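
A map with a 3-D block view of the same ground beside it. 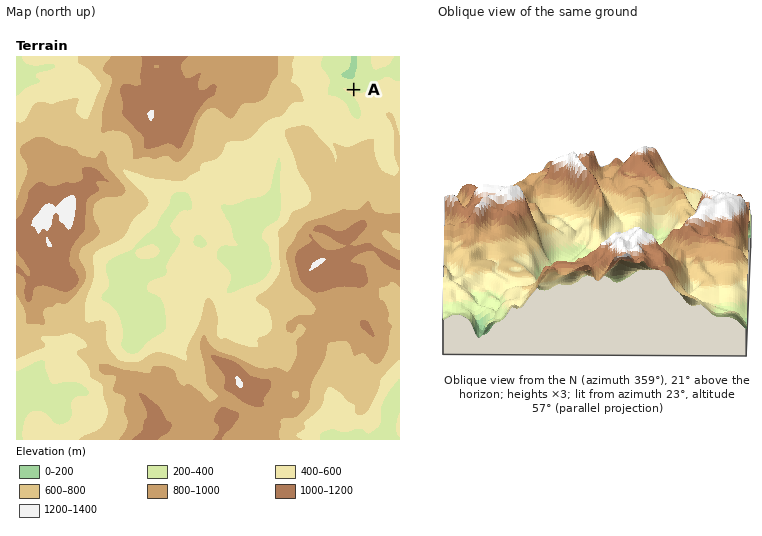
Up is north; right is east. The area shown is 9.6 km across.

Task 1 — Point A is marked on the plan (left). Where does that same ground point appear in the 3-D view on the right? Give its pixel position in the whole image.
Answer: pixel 480 309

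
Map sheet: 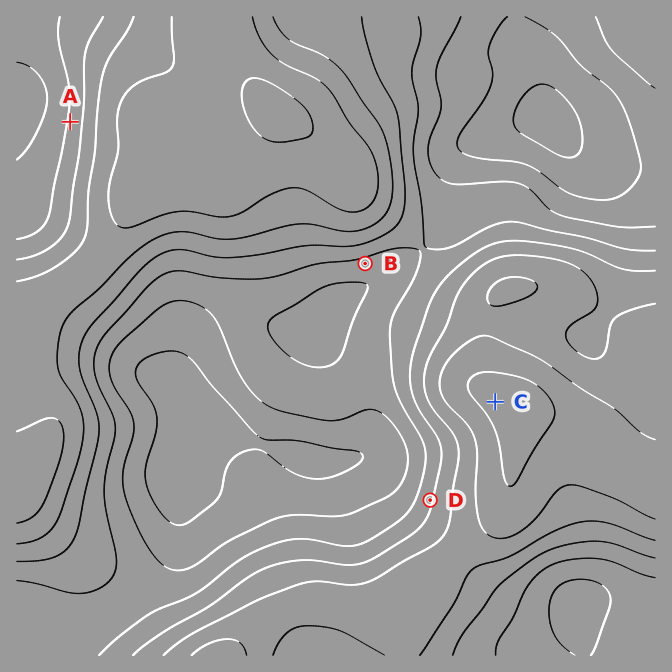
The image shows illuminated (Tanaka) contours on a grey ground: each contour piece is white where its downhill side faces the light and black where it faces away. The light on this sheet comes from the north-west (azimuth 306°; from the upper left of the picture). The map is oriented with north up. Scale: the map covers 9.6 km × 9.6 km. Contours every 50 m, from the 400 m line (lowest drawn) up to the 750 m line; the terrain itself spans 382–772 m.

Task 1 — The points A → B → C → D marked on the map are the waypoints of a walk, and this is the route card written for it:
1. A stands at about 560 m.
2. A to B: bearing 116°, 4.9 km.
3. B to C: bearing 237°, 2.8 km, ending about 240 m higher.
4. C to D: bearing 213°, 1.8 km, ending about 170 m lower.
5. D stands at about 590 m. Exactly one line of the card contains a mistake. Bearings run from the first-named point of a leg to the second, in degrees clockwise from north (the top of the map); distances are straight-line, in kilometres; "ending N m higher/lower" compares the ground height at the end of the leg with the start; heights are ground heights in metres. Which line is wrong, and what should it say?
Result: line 3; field bearing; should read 137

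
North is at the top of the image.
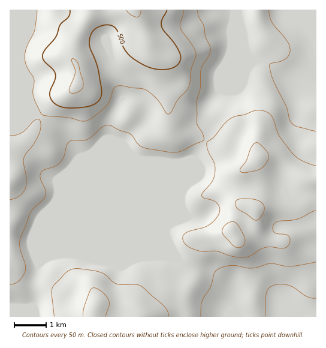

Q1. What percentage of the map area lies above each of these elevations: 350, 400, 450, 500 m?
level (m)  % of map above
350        90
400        48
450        19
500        8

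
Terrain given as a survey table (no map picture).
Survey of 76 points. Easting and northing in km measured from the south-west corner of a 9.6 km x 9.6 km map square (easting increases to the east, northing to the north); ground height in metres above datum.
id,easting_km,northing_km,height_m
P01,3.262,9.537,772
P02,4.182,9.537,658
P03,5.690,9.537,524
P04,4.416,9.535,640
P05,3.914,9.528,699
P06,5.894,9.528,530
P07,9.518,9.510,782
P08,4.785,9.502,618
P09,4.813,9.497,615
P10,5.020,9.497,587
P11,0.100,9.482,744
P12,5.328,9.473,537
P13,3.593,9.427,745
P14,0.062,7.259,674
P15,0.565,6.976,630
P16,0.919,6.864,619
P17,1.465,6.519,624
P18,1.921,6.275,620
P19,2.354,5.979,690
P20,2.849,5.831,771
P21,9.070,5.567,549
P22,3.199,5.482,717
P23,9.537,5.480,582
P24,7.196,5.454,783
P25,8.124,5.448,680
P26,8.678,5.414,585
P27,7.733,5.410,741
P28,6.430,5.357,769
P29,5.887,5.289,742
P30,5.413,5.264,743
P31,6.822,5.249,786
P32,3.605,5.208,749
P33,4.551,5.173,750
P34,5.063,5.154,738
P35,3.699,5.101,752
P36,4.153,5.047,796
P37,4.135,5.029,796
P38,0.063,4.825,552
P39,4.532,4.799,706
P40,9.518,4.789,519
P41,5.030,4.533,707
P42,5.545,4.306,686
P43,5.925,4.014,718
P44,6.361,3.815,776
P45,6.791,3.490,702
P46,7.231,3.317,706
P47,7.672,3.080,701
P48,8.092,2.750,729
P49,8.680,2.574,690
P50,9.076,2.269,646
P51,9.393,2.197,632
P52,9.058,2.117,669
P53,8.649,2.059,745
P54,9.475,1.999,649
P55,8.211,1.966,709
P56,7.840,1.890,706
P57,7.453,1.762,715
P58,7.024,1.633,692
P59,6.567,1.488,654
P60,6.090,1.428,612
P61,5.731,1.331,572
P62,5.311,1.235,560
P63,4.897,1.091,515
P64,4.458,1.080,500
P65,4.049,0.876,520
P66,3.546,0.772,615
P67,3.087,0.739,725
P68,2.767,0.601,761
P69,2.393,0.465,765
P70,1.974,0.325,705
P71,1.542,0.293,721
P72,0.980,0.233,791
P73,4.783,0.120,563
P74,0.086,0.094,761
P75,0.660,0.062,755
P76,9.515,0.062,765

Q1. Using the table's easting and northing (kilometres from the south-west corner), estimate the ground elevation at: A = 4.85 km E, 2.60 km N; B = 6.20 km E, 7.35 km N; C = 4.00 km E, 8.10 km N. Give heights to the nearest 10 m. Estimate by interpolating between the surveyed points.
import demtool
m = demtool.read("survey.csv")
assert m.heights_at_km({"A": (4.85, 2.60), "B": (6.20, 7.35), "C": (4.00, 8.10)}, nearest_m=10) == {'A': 670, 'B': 680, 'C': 650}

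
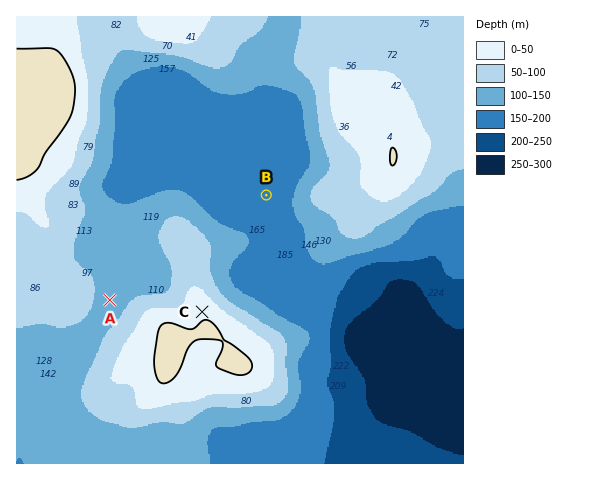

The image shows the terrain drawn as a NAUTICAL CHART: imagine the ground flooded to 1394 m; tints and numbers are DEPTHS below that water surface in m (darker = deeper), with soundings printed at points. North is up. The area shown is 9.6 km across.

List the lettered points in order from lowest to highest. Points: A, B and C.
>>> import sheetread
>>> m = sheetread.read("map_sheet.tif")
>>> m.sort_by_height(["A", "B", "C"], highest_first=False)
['B', 'A', 'C']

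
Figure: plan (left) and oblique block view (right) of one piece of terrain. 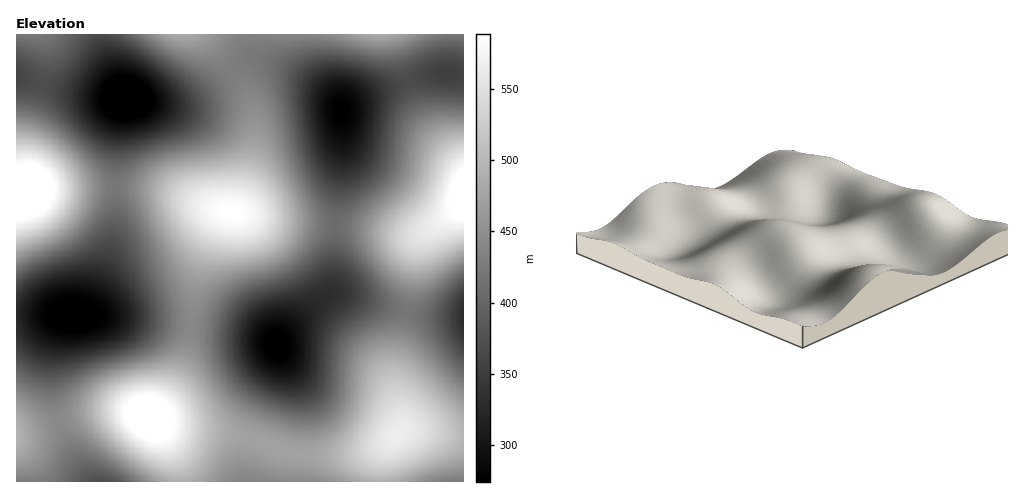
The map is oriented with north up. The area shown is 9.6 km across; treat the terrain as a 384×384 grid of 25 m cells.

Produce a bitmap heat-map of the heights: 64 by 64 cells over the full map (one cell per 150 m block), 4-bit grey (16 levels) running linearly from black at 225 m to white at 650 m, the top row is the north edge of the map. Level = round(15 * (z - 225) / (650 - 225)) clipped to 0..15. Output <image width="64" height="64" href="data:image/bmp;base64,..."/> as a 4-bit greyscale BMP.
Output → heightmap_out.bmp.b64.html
<image width="64" height="64" href="data:image/bmp;base64,Qk12CAAAAAAAAHYAAAAoAAAAQAAAAEAAAAABAAQAAAAAAAAIAAATCwAAEwsAABAAAAAAAAAAAAAAABEREQAiIiIAMzMzAERERABVVVUAZmZmAHd3dwCIiIgAmZmZAKqqqgC7u7sAzMzMAN3d3QDu7u4A////AHd3d3ZmVVZmd4mZmpmZiIiIiIiIiIiImZmqqpmYiId3iIh3dmZmZneImaqqqpmYiIiIiIiIiZmZqqqqqqmZiIiIiId3ZmZ3eJmqu7uqqZiIiIiIiZmZmaqru7u7qqmZmZmIh3d3d3iJqru7u7qpmYiIiZmZmZmZqqu7u7u7qqmZmZiId3d3iJqrzMzMu6qZmZmZmZmZmZmqu7zMzLu7qqmZmIh3d4iZq7zN3cy7qpmZmZmZmZmZmaqrvMzMy7u6qpmYiIeIiZq7zd3d3MuqqZmZmZiIiIiZmqu8zMzMu7qqmZiIiIiZq7zd3t3cy7qpmZmIiIiIiIiZq7vMzMy7uqqZiIiIiJqrzN3u7dzLuqmZiIiId3d3iJmqu8zMzLu6qpmIiIiJmrvN3u7t3MuqmZiIh3d3Znd4iZqrvMzLu7qpmIiHiImau83e7t3cu6qZiId3ZmZmZneImqu7zLu7qpmIh3d4iZq7zN3d3cy7qZiId2ZlVVVWZ3iZq7u7u7qpmYd3d3eImau8zd3My7qpmHd2ZVVERVVmeJmqu7u7qpmYd3Zmd3iJqru8zMy7qpmIdmVURERERWZ4iaqru6qpmYh2ZmZmd4iZqqu7u7qpmId2VUQzMzRFVniJqqqqqpmYh2ZlVVZmd4iZmqqqqpmYd2VUQzMzM0VWeImaqqqpmYh3ZVVVVVVmd3iImZmZmYh2ZUQzIiIzRFZ3iZmqqpmYh3ZVRERERVVWZ3eIiJmYh3ZVQzIiIiNEVneImZmZmYh3ZlREMzNEREVWZneIiIiHdlRDIiIiI0RWZ4iJmZmIh3ZlRDMzMzMzREVVZneIiHdmVDMiIiIjRFZneIiIiIh3ZlVDMyIiIiMzNEVWZ3iId2ZUMyIiIiM0VWZ3iIiIh3dlVEMyIiIiIiIzRFVnd4h3ZlQzIiIiIzRFVmd3eId3dmVUMyIiIREiIiM0VWZ3iHdmVEMyIiIzNEVVZmd3d3dmZVQzIiIRERIiIzRVZneId3ZVQzMiIzM0RFVWZnd3d2ZlRDMiIhEREiIjNFVnd4iHdmVEQzMzMzRERVVmZ3d3ZmVUQzIiIRIiIjNEVWd4iId3ZVREQzMzNEREVVZnd3d2ZVRDMiIiIiIjM0RWZ3iIiHdmZVRERERERERVVmd3d3dmVEQzMiIiIjM0RVZneIiIh3dmZVVURERERFVWZ3iIh3ZlVEQzMzMzM0RFZneIiIiIh3dmZlVUREREVWZ3iIiId2ZlVEQzMzM0RFVmd4iJmZiIh3d2ZlVUREVVZ3iJmZiIdnZlVERERERFVWd4iJmZmZmYiId2ZVVVVVZ3iZmqqZiHh2ZlVURERFVWZ3iJmZqqqZmZiId2ZVVVZniJqqqqqZiIh3ZlVVVVVVZniJmaqqqqqqqZiHdmZWZniJqru7uqmZmYh3ZlVVVVZneImaqru7u7uqmYh3ZmZneJmru7u7uqqqmYh3ZlVVVmd4maq7u7zMu7qpmHd2ZneImqu7zMu7u7uqmYd2ZlVmd4iaq7vMzMzMu6qYh3Zmd4iaq7vMzMzMzLupmHdmZmZ3iZq7vMzMzMzLupmHd2d3iJqru8zMzM3czLqZh3ZmZ3iJqrvMzN3d3Mu6mYd3ZneImaq7vMzN3d3cy6mId2ZneJmrvMzN3d3cy7qZh3ZmZ3iJmqu8zN3e7t3Luph3d3eImqu8zM3d3czLupiHdmZmd4iZqrvM3d7u7dy6mId3d4iaq7zMzM3MzLuqmHdmZmZneImaq7zd7u7t3LqYh3d3iJqru8zMzMzMu6mYdmVVVWZ3iJmqvM3u7u3cupiHd3eImaq7u7zMzLu6qYd2VVVVVmd4iaq8zd7u7cy6mId3d4iZqqu7u7u7u6qZh2ZVRERVZneJmrvN3d3dy6qYd3d3eImZqqqqqqqqqZh3ZVREREVWZ4iaq8zd3cy7qYd2ZmZ3iImZmZqqqqqZmHZlRDM0RFZneJmrvMzMy7qYd2ZlZmZ3eIiImZmZmZmIdlVDMzNEVWd4maq7y7u6qYd2ZVVVVmZ3d4iIiZmZmId2VEMzMzRFZniJqru7qqmYd2VURERFVWZmd3iIiZmYh2ZUMzIjNEVmeImaqqqpmYd2VUQzM0REVVZmd3iIiIiHZVQzIiIzRWZ3iJmaqZiId2VUMzMzMzREVVZnd4iIiHdlRDIiIjNFVneIiZmYiHdmVUMyIiIiMzRFVmZ3iIiId2VDMiIiM0VWZ3iIiId3dmVUQyIhESIjM0RVZneIiIh2ZUMyIiIzRFZmd3d3dmZmVUQzIhERESIzRFVmd3iIh3ZlQzIiIiNEVWZmd3dmZmVVRDMiERERIjNEVWZ3eIh3dlVDMiIiM0RVVmZmZmVVVVVEMyIREREiM0VWZnd3h3d2VUMyIiIzRFVVVVVVVVVVVUQzIhEREiM0RVZnd3d3d2ZVQzMiIzNEVVVVVVVVVVVVVEMyIhIiM0RVZnd3d3d3ZlVEMzMzREVVVVVVVVVVVVVUQzIiIiM0RWZnd3d3d3dmZVREREREVVVVVVVVVVVWZVVEMzIzNEVWZ3d3d3d3d2ZlVVRERVVWZmVVVVVVVmZmVVRDMzNEVWd3d3d3d3d3dmZlVVVWZmZmZmVVVVZmZmZlVERERFVmd4iIiHd3d3d3ZmZmZmd3d3d2ZmVVZmZ2ZmVVRERVZneIiIiIh3d3d3d3d3d3d4iIiHd3ZmZnd3d2ZlVVVVZniJmZmYiId3d3d3d3eIiImZmZiId3d3"/>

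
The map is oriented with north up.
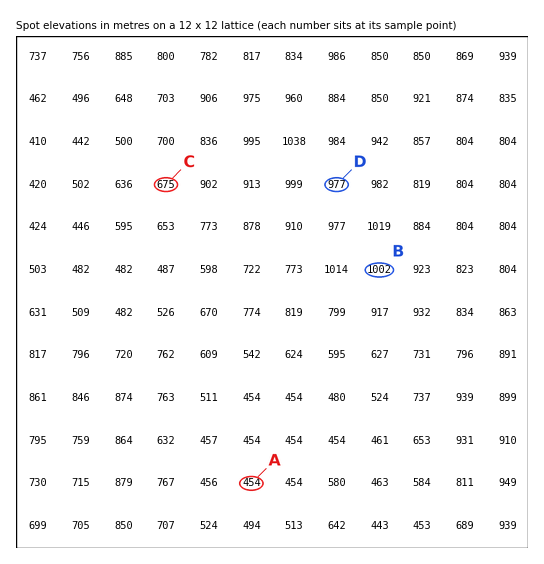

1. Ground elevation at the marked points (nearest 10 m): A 450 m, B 1000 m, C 680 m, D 980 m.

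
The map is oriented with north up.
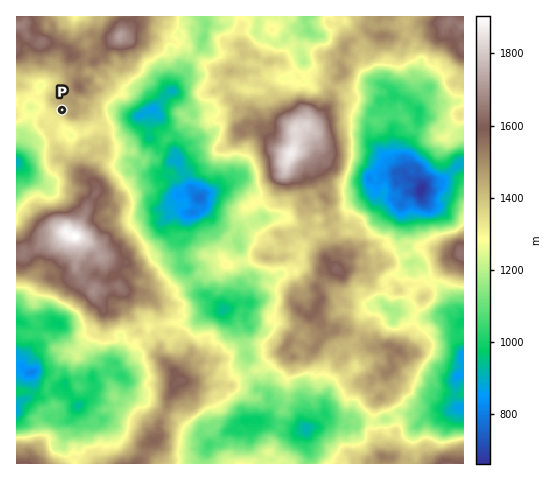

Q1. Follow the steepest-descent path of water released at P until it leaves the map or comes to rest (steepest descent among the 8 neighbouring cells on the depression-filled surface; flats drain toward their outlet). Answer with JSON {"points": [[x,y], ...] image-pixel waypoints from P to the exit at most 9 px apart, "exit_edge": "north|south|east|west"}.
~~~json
{"points": [[62, 110], [53, 118], [43, 113], [34, 113], [29, 123], [24, 132], [21, 141], [19, 151], [17, 159]], "exit_edge": "west"}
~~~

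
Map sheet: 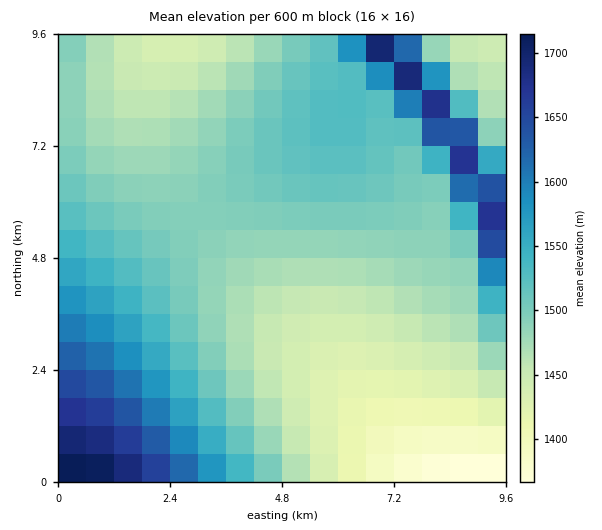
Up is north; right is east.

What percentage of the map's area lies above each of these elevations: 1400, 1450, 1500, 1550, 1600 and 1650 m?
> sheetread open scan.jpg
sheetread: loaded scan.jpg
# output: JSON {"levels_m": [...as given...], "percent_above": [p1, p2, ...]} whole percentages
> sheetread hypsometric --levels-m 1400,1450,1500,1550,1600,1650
{"levels_m": [1400, 1450, 1500, 1550, 1600, 1650], "percent_above": [96, 81, 42, 19, 12, 6]}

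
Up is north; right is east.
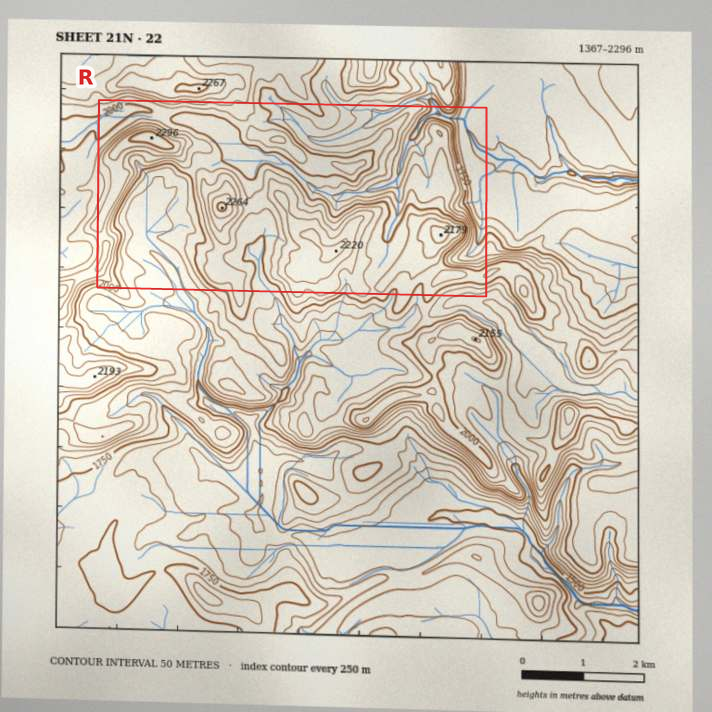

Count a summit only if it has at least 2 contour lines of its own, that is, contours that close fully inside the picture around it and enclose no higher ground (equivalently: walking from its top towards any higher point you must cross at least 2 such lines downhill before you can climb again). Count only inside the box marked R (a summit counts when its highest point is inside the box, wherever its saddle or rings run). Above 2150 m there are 4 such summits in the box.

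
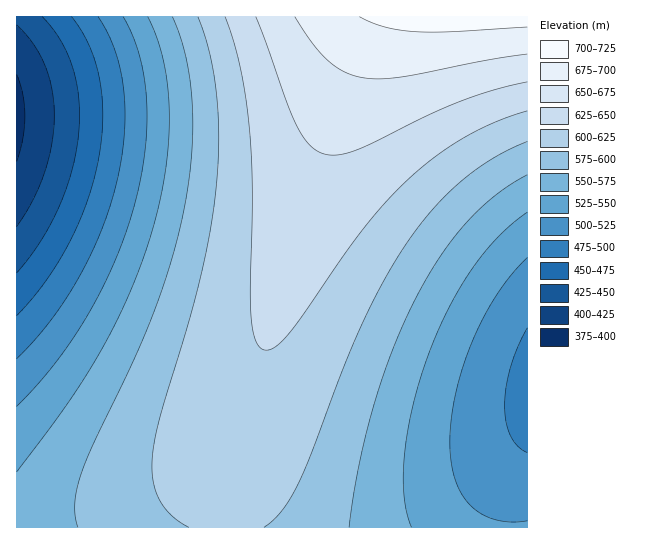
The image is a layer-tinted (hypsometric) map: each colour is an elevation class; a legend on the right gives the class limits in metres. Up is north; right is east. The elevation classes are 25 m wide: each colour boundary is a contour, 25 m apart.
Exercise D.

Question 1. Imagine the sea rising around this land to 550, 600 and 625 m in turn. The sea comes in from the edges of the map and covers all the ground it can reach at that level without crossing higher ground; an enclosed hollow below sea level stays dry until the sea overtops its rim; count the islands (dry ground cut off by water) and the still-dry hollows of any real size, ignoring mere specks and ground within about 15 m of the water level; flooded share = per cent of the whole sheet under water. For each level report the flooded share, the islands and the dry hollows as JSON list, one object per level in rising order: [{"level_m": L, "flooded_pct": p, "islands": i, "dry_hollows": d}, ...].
[{"level_m": 550, "flooded_pct": 30, "islands": 0, "dry_hollows": 0}, {"level_m": 600, "flooded_pct": 58, "islands": 0, "dry_hollows": 0}, {"level_m": 625, "flooded_pct": 78, "islands": 0, "dry_hollows": 0}]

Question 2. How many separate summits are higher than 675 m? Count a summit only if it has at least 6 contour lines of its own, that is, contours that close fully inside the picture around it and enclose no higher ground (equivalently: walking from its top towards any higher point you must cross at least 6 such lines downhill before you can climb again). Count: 0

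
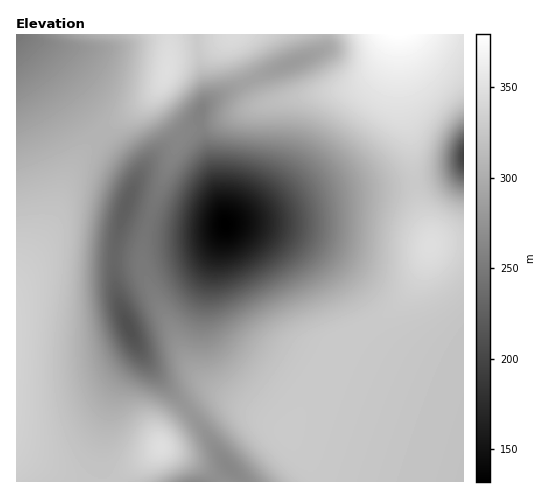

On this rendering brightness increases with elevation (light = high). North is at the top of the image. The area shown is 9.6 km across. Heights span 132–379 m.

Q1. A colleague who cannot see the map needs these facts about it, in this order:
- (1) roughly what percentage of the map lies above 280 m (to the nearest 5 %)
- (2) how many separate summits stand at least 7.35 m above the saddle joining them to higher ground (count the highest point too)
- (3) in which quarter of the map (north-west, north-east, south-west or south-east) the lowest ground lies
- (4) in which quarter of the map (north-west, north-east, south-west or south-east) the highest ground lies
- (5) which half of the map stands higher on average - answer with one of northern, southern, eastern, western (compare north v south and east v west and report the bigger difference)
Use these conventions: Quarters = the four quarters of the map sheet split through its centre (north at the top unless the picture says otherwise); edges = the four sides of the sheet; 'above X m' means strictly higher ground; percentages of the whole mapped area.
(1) About 70 % of the map lies above 280 m.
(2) There are 6 summits with 7.35 m or more of prominence.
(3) The lowest ground is in the north-west quarter.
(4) The highest ground is in the north-east quarter.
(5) On average the eastern half of the map is the higher ground.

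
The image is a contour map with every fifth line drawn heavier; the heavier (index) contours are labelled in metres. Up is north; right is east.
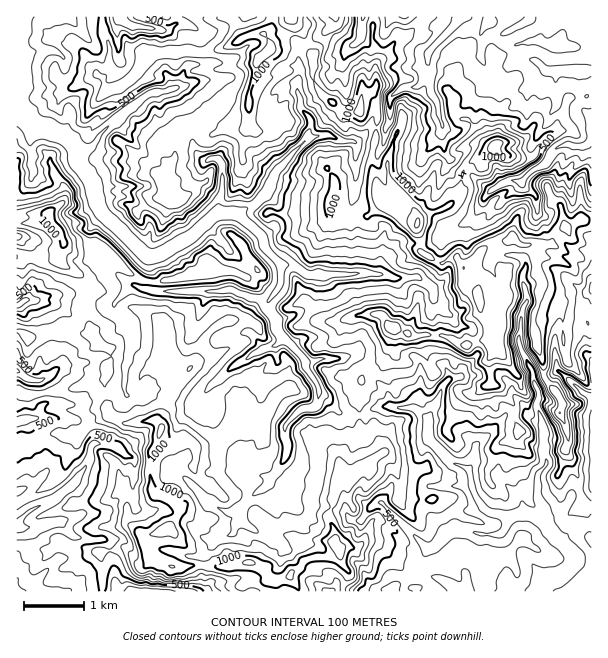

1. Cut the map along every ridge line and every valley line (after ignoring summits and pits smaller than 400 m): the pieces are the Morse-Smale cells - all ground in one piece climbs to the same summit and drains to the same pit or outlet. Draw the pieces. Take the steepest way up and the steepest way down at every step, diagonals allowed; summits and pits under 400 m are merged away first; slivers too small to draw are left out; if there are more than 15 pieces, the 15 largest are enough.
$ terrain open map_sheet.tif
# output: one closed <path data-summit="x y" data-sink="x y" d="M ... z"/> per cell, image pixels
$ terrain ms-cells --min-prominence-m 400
<path data-summit="477 296" data-sink="17 17" d="M230 16l-213 0-1 170 10 0 6-10 0-23-2-9 6-18 27 8 15 15 1 15 13 19 4 17 4 10 18 18-15 18-1 12 24 24 17 7 18 3 55 0 14-3 21 9 16 3 1 7 8 10 1 12 27 29 4 13 10 12 1 9 22 21 19 0 0-22 2-17 23-18 8-29 18 8 33 0 17 8 9 0 16-4 9 10 3-15-6-6-5-12-6-6-3-17-14-9 0-16-6-9-3-2-14 6-16-10-4-3 0-12-5-11 2-6-22-10-16-12-8-35 0-12 4-13 2-18-2-12-7-6-6 0-6 8-9 2-9-5-19-16-7-13 0-26-7-10-3-12-25 4-8 8-6-10-10 0-11 4-7-14z"/><path data-summit="335 543" data-sink="17 17" d="M36 126l-6 18 2 9 0 23-6 10-10 2 0 25 32 3 2 8 11 10 3 8-3 7 0 12 7 7 12 6 8 11-3 27 6 21 7 11 10 4 2 3 0 9-6 18 2 32 11-14 18-10 5-9 28-29 4 8 16 13-12 17-8 22-10 12 4 9-4 12-6 9-2 18 1 20 3 6 16 5 10 8 0 5-13 17-22 7 0 10 5 11 3 3 17 6 55 0 26-4 12 4 5 9 5 5 3 0 12-3 18-18 27-3 5-5 0-3-4-5 2-7-8-20 4-10 5-24 4-7 10 0 17-11-7-23-1-25-19-2-22-21-1-9-10-12-4-13-27-29-1-12-8-10-1-7-16-3-21-9-14 3-66-2-19-6-12-8-17-18 1-12 15-18-18-18-4-10-4-17-13-19-1-15-15-15z"/><path data-summit="477 296" data-sink="540 591" d="M591 220l-12 0-9 6-4 0-10 7-5 11-29 2-9-8-18 4-13 8-18 17 0 18 14 9 3 17 6 6 5 12 6 6-3 15-9-10-16 4-9 0-17-8-33 0-18-8-8 29-23 18-2 17 0 23 5 0 7-6 12-3 32 3 12 11 0 18 22 24 19 8 3 13-5 3-26 1-9-1-10 4-29-3-5 5-6 11 20 21 26 24-13 18 1 9-15 7-7 6-1 4 199-1z"/><path data-summit="477 296" data-sink="591 119" d="M591 16l-285 1 1 9-3 6 0 7 4 11 5 4 0 26 5 9 6 8 20 15 13 0 6-8 6 0 7 6 2 12-2 18-4 13 0 12 8 35 16 12 22 10-2 6 5 11 0 12 4 3 16 10 15-6 8 10 18-18 13-8 18-4 9 8 29-2 5-11 10-7 4 0 9-6 13-1z"/><path data-summit="335 543" data-sink="17 527" d="M72 330l-16 0-21 7-8 0-9-6-2 1 0 39 13 8 10 1 5 16 0 8-7 13 41 4 13 11 3 6-4 23-20 25 9 9 1 18-6 5-14 4 14 14 12 4 19 0 4 3 8 49 125 0 0-7 6-3 24-2-9-14-12-4-26 4-55 0-17-6-3-3-5-11 0-10 22-7 13-17-3-7-10-7-12-4-4-6 0-32 7-15 4-13-6-7-34 1-14-8-4-36 6-18 0-9-2-3-10-4-8-10z"/><path data-summit="335 543" data-sink="540 591" d="M392 406l-15 2-12 7-5 1 1 25 7 23-17 11-10 0-4 7-9 36 6 12 0 13 4 5 0 3-9 7-23 1-18 18-12 3-28 2-6 3 1 7 149 0 9-10 15-7-1-9 13-18-26-24-20-23 11-14 29 3 10-4 9 1 26-1 5-3-3-13-19-8-22-24 0-18-8-8-7-4z"/><path data-summit="477 296" data-sink="17 527" d="M18 372l-2 0 0 219 100 1-1-19-6-30-4-3-19 0-12-4-14-14 14-4 6-5-1-18-9-9 18-22 6-26-3-6-13-11-18-3-22 0 6-14-2-20-3-4-10-1z"/><path data-summit="335 543" data-sink="18 305" d="M60 253l-3 5-6 2-25-2-10 6 0 66 11 7 8 0 21-7 16 0 12 4 7-1-6-21 3-27-8-11-12-6-7-7z"/><path data-summit="335 543" data-sink="540 591" d="M168 348l-28 29-5 9-18 10-8 8-1 10 2 2 12 6 36 0 10-14 8-22 12-17-16-13z"/><path data-summit="335 543" data-sink="540 591" d="M39 214l-23 1 1 49 9-6 25 2 6-2 4-6 3-7-3-11-11-10-2-8z"/><path data-summit="477 296" data-sink="540 591" d="M305 16l-74 0-1 2 6 6 7 14 11-4 10 0 6 10 8-8 24-2 5-8z"/>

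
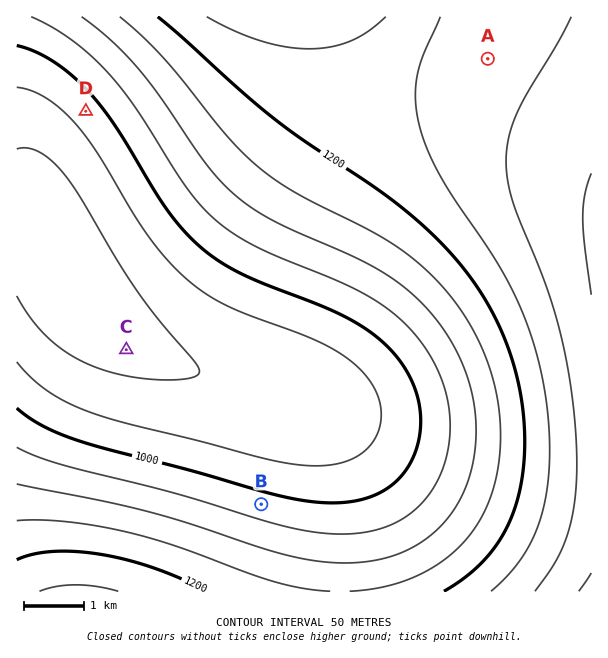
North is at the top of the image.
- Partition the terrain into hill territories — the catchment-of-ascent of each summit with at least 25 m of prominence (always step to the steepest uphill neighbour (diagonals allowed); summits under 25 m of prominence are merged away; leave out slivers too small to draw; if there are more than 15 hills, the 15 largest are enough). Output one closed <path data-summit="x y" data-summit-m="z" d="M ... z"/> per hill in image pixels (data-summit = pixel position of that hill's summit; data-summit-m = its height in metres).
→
<path data-summit="591 591" data-summit-m="1362" d="M411 16l-394 0-1 205 16 2 10 8 13 30 18 29 38 38 24 16 26 14 42 16 9 0 5-5 6-12 30-75 42-87 51-79 64-92z"/><path data-summit="591 230" data-summit-m="1355" d="M591 16l-178 0-3 8-64 92-45 69-36 70-42 102-6 12-5 5-6 1 112 33 68 30 45 14 72 16 60 6 28 0z"/><path data-summit="77 591" data-summit-m="1258" d="M26 222l-10 0 0 369 323 1 3-73-4-42-10-42-10-18-10-9-11-6-81-23-42-15-25-12-32-20-38-35-24-36-13-30-7-7z"/>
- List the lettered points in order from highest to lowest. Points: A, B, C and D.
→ A B D C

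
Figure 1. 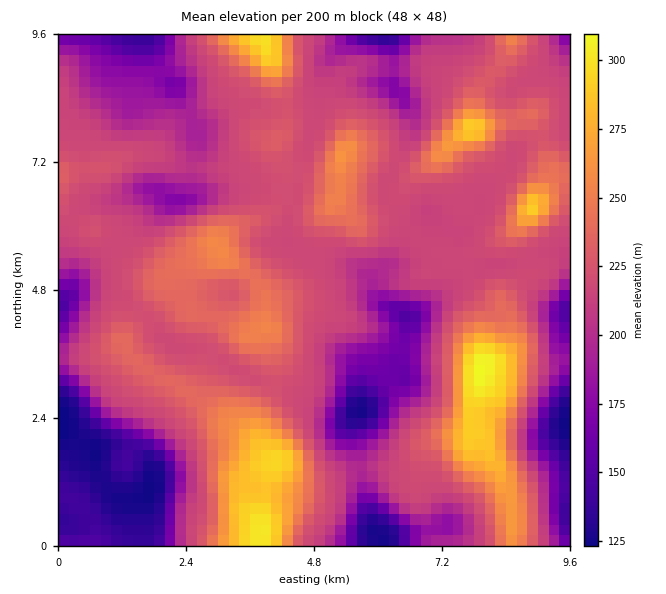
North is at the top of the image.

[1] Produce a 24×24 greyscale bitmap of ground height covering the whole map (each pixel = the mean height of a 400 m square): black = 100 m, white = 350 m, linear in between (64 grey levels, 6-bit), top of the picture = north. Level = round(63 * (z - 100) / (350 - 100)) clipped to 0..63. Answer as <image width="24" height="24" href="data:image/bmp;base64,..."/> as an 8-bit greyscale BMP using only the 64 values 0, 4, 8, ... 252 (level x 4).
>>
<image width="24" height="24" href="data:image/bmp;base64,Qk12BgAAAAAAADYEAAAoAAAAGAAAABgAAAABAAgAAAAAAEACAAATCwAAEwsAAAABAAAAAAAAAAAAAAEBAQACAgIAAwMDAAQEBAAFBQUABgYGAAcHBwAICAgACQkJAAoKCgALCwsADAwMAA0NDQAODg4ADw8PABAQEAAREREAEhISABMTEwAUFBQAFRUVABYWFgAXFxcAGBgYABkZGQAaGhoAGxsbABwcHAAdHR0AHh4eAB8fHwAgICAAISEhACIiIgAjIyMAJCQkACUlJQAmJiYAJycnACgoKAApKSkAKioqACsrKwAsLCwALS0tAC4uLgAvLy8AMDAwADExMQAyMjIAMzMzADQ0NAA1NTUANjY2ADc3NwA4ODgAOTk5ADo6OgA7OzsAPDw8AD09PQA+Pj4APz8/AEBAQABBQUEAQkJCAENDQwBEREQARUVFAEZGRgBHR0cASEhIAElJSQBKSkoAS0tLAExMTABNTU0ATk5OAE9PTwBQUFAAUVFRAFJSUgBTU1MAVFRUAFVVVQBWVlYAV1dXAFhYWABZWVkAWlpaAFtbWwBcXFwAXV1dAF5eXgBfX18AYGBgAGFhYQBiYmIAY2NjAGRkZABlZWUAZmZmAGdnZwBoaGgAaWlpAGpqagBra2sAbGxsAG1tbQBubm4Ab29vAHBwcABxcXEAcnJyAHNzcwB0dHQAdXV1AHZ2dgB3d3cAeHh4AHl5eQB6enoAe3t7AHx8fAB9fX0Afn5+AH9/fwCAgIAAgYGBAIKCggCDg4MAhISEAIWFhQCGhoYAh4eHAIiIiACJiYkAioqKAIuLiwCMjIwAjY2NAI6OjgCPj48AkJCQAJGRkQCSkpIAk5OTAJSUlACVlZUAlpaWAJeXlwCYmJgAmZmZAJqamgCbm5sAnJycAJ2dnQCenp4An5+fAKCgoAChoaEAoqKiAKOjowCkpKQApaWlAKampgCnp6cAqKioAKmpqQCqqqoAq6urAKysrACtra0Arq6uAK+vrwCwsLAAsbGxALKysgCzs7MAtLS0ALW1tQC2trYAt7e3ALi4uAC5ubkAurq6ALu7uwC8vLwAvb29AL6+vgC/v78AwMDAAMHBwQDCwsIAw8PDAMTExADFxcUAxsbGAMfHxwDIyMgAycnJAMrKygDLy8sAzMzMAM3NzQDOzs4Az8/PANDQ0ADR0dEA0tLSANPT0wDU1NQA1dXVANbW1gDX19cA2NjYANnZ2QDa2toA29vbANzc3ADd3d0A3t7eAN/f3wDg4OAA4eHhAOLi4gDj4+MA5OTkAOXl5QDm5uYA5+fnAOjo6ADp6ekA6urqAOvr6wDs7OwA7e3tAO7u7gDv7+8A8PDwAPHx8QDy8vIA8/PzAPT09AD19fUA9vb2APf39wD4+PgA+fn5APr6+gD7+/sA/Pz8AP39/QD+/v4A////ACwsKCQoVHycvMywgGxIIBw8WFhsiKB8SCgoIBwgUHiUvMi0kHhcKDxgYFxwkKB4OCgkHBwYRHCYuLywmHxoTGh4dHSEoKB0OCAcICQcQHSYtMDAoHhoZHR4eIiksJRoOBwYICwwWHiUrLy8lGhUWGx8hKS8tIBIKBggNEhgdISYpKyYfFgsNFh4iKjAsHxAHBw8aHR4gIiUmJSAdGAoHEBgdJjAuJBUJDRgeHyEiIiEgHx8eGw8MDxEZJTMyKhwPGB4gIiEfHx4fICEeGxMQEBEaJTMzKx8WGB4iIh8eHiAkJSQfHBgVEhEZIy4tKR8TEhwfIB8gIiIkJiQfHh0aEg4WICQkIxsPDhgeHiEiIiEhJCMgHhwWEhMXHR8iIBsREhgdHyMjIyIiIyEfHhwYGRwdHR0fHh4aGhweHiEjJSclIB4eHRwbGhwdHR0eHh4dHR4eHR4hJCcjHx4eHyAgHR0dHR0gIyAdHh4dHBkYHCAhIB4fJCQhHh0dHR0eKCshHx0cGBQUFRodHh4fJCUgHh4dHh0eIyskIB8eHBoaGhwdHh8fJCYiHiAiIB4eHiMkHh4eHh0bGRseICAeIigkHx4lKCQgHiAgHR0bGhsaFxseICAeHyMhHhofKS8mISAeHRsYFhcXGBweHh8eHR4dGhYcIiciISIeHBcVFRQSGB0eISIeHRwYExccHiEfHh4dGhUTEhIVGx4jKyofGhsaFhodHR4gHx4cExENCwwVHSMrMSseGRMPDRQbGxwgJB4XA=="/>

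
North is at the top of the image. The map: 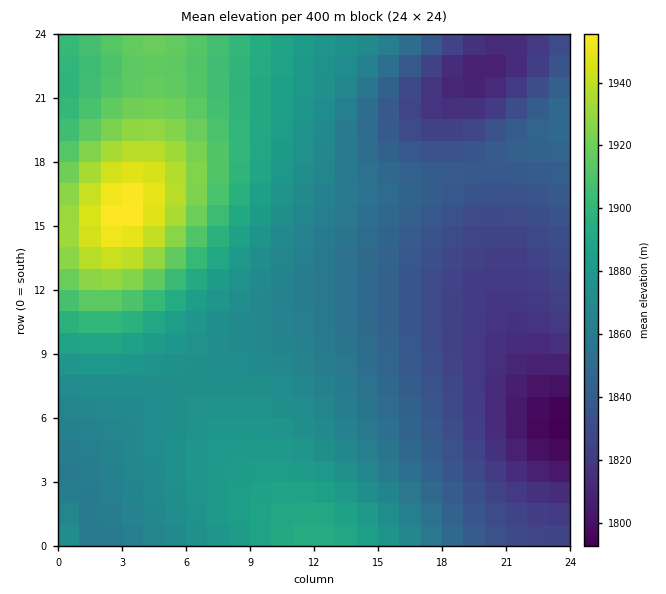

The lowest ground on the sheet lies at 1790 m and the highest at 1955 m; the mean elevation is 1865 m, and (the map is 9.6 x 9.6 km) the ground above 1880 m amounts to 27.4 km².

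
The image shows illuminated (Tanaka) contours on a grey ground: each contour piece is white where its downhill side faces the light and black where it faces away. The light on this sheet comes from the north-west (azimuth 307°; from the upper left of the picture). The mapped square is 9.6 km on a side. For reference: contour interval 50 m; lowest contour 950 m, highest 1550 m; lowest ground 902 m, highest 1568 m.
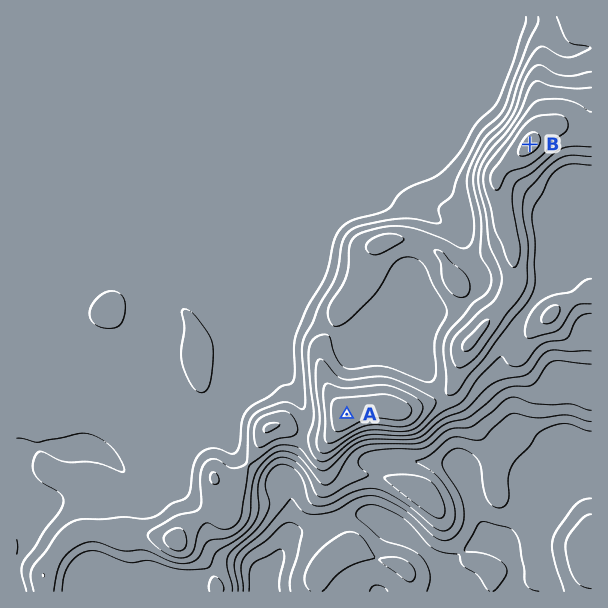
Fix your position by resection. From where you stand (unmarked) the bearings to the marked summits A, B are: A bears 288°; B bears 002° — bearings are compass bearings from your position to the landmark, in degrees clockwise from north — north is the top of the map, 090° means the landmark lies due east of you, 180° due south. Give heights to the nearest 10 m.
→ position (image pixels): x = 518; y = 470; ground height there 1030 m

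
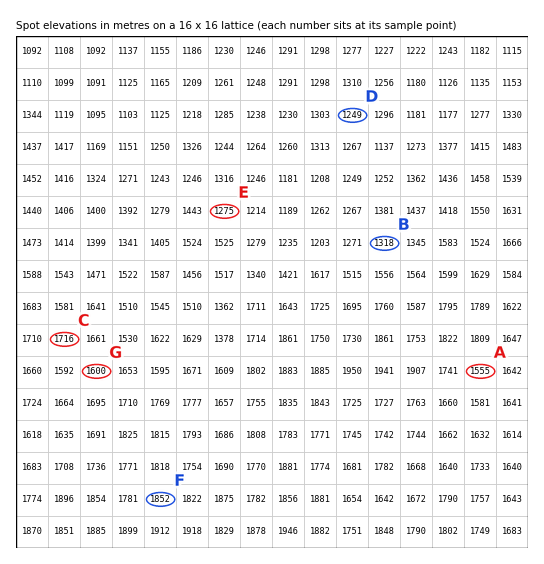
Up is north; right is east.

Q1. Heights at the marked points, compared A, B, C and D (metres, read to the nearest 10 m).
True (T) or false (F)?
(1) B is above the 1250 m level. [T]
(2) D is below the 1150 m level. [F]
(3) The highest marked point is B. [F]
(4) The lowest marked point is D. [T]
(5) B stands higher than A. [F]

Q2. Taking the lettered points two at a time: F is higher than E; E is lower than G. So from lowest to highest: E G F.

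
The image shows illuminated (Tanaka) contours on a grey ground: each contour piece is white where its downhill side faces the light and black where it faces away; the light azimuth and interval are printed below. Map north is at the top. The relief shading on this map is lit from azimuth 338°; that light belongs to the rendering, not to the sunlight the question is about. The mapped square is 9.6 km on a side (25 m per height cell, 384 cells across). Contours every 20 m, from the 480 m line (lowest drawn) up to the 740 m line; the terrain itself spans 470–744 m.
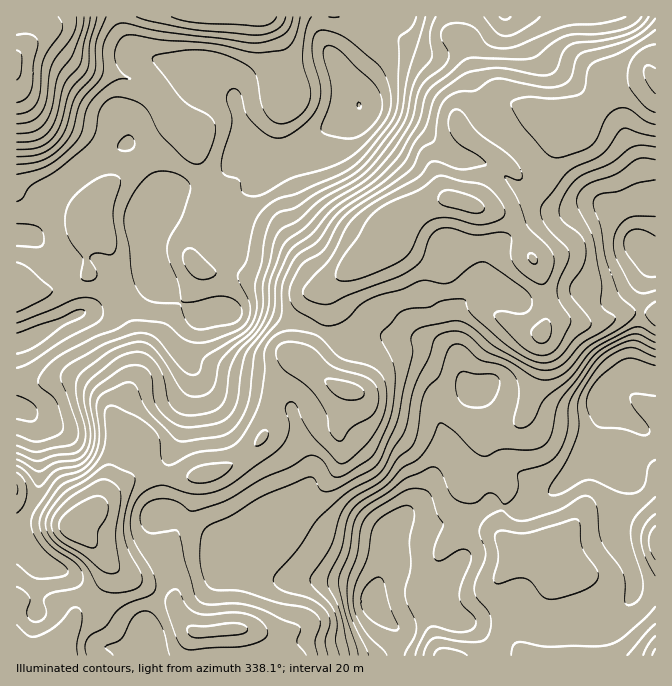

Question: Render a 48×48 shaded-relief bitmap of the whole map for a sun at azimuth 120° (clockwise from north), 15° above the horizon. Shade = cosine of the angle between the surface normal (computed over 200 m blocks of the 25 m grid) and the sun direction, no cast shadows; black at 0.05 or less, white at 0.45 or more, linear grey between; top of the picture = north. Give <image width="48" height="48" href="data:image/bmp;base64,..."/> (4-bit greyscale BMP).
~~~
<image width="48" height="48" href="data:image/bmp;base64,Qk32BAAAAAAAAHYAAAAoAAAAMAAAADAAAAABAAQAAAAAAIAEAAATCwAAEwsAABAAAAAAAAAAAAAAABEREQAiIiIAMzMzAERERABVVVUAZmZmAHd3dwCIiIgAmZmZAKqqqgC7u7sAzMzMAN3d3QDu7u4A////AIdovKmYdoqqqpiKvLuodCRWd3d3d3ZlQodnq6qpZWiZmqmavMuodDVmZmeId3dlQ4dWiqupdWdmeJiIrdyYdlZ3ZmeIiIh2VJhmeZq6d4dlZ3d3m+yXZnd3d3iIiImYZYhmZ4qql5l2Z3d3m92XZnh2Z4h4iZmZdodmVnmrmJqXeImIq8ynZnh1VomIiJmZdoh3ZnmqmJqYiJqprNy4dniGRXiIiImYdnd3d5qpmJqYeImqq925dmeYVWiIiJmYVGZWiau5iJqod3mqq925dmeIZWd4iJmHQ1Q2iazJiJqph3iaq93Jhmd3ZmdmeJqHQ2MTeKzbh4mqqYeJq97bl2eIdnhlVoqXVKURR5vcqImqupiIm97tuXd4mImXVXmHZbchJHm7qImru6qYis3u24d4mYmphmeHZZcyEViZl3eau6qpiLze3Kh4mZmaqHeHZXZDIDeIl1Znmrqqh5ze3KmIiZmauoiHZmZEICZ4mGVlV6qph5vN27mIiZmavKiId3ZVMCZ4mXZVRYqod5rN3LmHeImavKh4iHdlMTaImXZVRGmXd4m93LmHd3iau7l3d3dlMkeJqXZURGiHd4m93LmIdmeKvMl3d3d1MkaKqodlRFiHd4ms3LqZdmaKztt3d3dmQzV5qpdURFeHd3ibzLqpl2aKzv2YiFVVVDRoqpdURFZ4iHeJq7upmYeKzv+5mVRERDRXmYZTIjV4iYeJmruoiIeK3v/rmXZERERGiYZTEBRniYiJmauod3d5ze/+qLl2VVVWeIdlIAJniZmZqqqod3Zoq7zeuLu5hlZ3eJiHUQJXiaqZmZqod3dnmqmamKqrqHeId4mYYxFHiaqpmZmYd3dnmZmZhpmZmYiZdniZdCE1eKu7qpmZmHd5upqph4iHiImpdmiIdSEkVomru6mZmHeKy6qqmIh3eImpdmiIdTEjRFeaq6mJmHaKu7u6mHd3eJqpdmiHdkIjM0Z4m7mImHZ5mrzLmHdmeJqodmiIdkQzMjVnirqZmoeJmavLqJh2eJuodmeIdlRDISRWiaqpmqmZmZqrqZmGZ5u5dmeIdlVUIRE0Z4iZmqqqqqmZmZmHZ4q6h2eIh2VUMhASRWZ4iZmau7qZmKqodnmqmHiIiHZlQxEBJEVneIiZvMuqmbzLl3eJmImpiId3ZTEBI0Z3d4iJq7u7qbztuYd3iImqh4iId1MREkZ3eIiImru7qrzu26mHd3irmIiZh3UQAUZ3iIh3iZu6qrzu26mHd4iamImrqHYwASRoiId3iJqpmczv7KmHeIiJh3isypdSACNYiHd3iImpiM3u7bmIiIiJhmeby5hkESNHd3dmZ3iZd8zu7sqImYiIhmeKu5h1MSNGZndmZWeIdszd3cqImYiIh3eKuph2QzM0VWdmVVZ2ZrzM3cqYmZmIiIibuod3VEVFZmZmVVVlVpvM3tuZmqqpmqqruYeHZVVnd2VVVVRENHis79upmqqqqrzMuYiIdURoiHVVRVVCEneK39uZmqu7qr3tuZiIdTRniXVVVVVTEA=="/>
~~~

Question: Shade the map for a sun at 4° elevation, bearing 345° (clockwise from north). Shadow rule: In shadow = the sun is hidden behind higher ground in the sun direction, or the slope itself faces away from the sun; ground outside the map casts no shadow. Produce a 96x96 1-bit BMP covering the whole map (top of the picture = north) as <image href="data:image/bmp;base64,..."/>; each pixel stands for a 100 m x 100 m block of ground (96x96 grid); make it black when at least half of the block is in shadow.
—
<image width="96" height="96" href="data:image/bmp;base64,Qk2+BAAAAAAAAD4AAAAoAAAAYAAAAGAAAAABAAEAAAAAAIAEAAATCwAAEwsAAAIAAAAAAAAA////AAAAAAAAAAB//AAAAAAAAAAAPAB//AAAAAAAAAAAfjA/+AcAAAAAAAAAPngAAAcAAAAAAAAAHPgAAAIDgAAAAAAAAPgAAAAHwAAAAAAAAfgAAAAfwAAAAAAAAfgAAAA/wAAAAAAAAfAAAAA/wAAAAAAAA/AAAAB/wAAAAAAA8+AAAAD/4AAAAAAB8AAAAAH/8AAAAAAD8AAAAAP/8AAAAAAD8AAAAAP/+AAAAAAH8AAAAAP/+AAAAAAH4AAAAAH/+AAAAAAPwAAHgAD/+AAAAAAPgAAPwAB/+AAAAAAAAIAP4AD/+AAAAAAAAeAf8AD/+AAAAAAAAfAf+AH/+AAAAACAAfw//AH//AAAAADAAP///wP//DAAAACAAP///4P//AAAAAAAAH///8P//AAAAAAAAD///+H//AAAOAAAAAAH//H//gAB/gAAAAAA//D//gAD/wAAAAAAP3D//AAf/8AAAAAAHwx//AB//+AAAAAADwY//AB//+AAAAAABgAf8ABw//AAAAAAAAAH4AAA//gAAAAAAAAHwAAB//wAAAAAAAAHwAAB//4AAAAAAAAHwAAD//4AAAAAAAAHwAAD//4AAAAAAAADgAAH//8AAAAAAAAAAAAf//8AAAAAAAAAHAH///8AAAAAAAAAHD////8AAAAAAAAAHH////8AAAAAAAAADH////8AAAAAAAAAAP////8AAAAAAAAAAf////8AAAAAAAAAAf////9gAAAAAAAAA//////4AAAAAAAAP//Af//8AAAAAADP//8AP///AAAAAAH///4AAP//wAAAAAB///gAABz/8AAAAAx/+AAAAAD/8AADAB//+EAAAAAH+AAPgAP//OAAAAAA8AAPAAD//eAEAAAAAAAEAAB//+AP4AAAAAAAAAA//AAf8AABAAAAAAAf+AAM8AADgAAAAAAD+AcAIAAHgAAAAAAAcB+AAAAHgAAAAAAAEP+AAAgPgAAAAAAAB/+AAD4PgAAAAAAAD//AAD4fgAAAAAAAD//AAH+fgAAAAAAAB//AAP/fgAAAAAAAB/+AA/8/wAAAAAAAA/gAB/w/wAAAAAAAAEAAf/B/wEAAAAAAAAAA//h/4GAAAAAAAAAA//j/8CAAAAAAAAAAf///+AAAAAAAAAAAf////AAAAAAAAAAAP////AAAAAAAAAAAP////gAAAAAAAAAAP////gAAAAAAAAAAH////gAAAPAAAAAAA5///wAAAfgAAAAAAA///wAAA/wAAAAAAAf//gAAA/wAAAAAADP//gAAYfwAAAAAADP//wAB8H4AAAAAAHv//8AH8BwAAAAAAHD//+Af+AAAAAAAAAAn/8A//AAAAAAAAAAH/wD//wAAAAAAAAAH/AH//4AAAAAAAAAP/Af//8AAAAAAAAAf/A///8AAAAAAAAAf/j///+GAAAAAAAAf/////+OAAAAAAAAP/////+eAAAAAAAAD//////+AAAAAAAAB//////+AAAAAAAAAf/////+AAAAAAAAAP///5/4AAAAAAAA="/>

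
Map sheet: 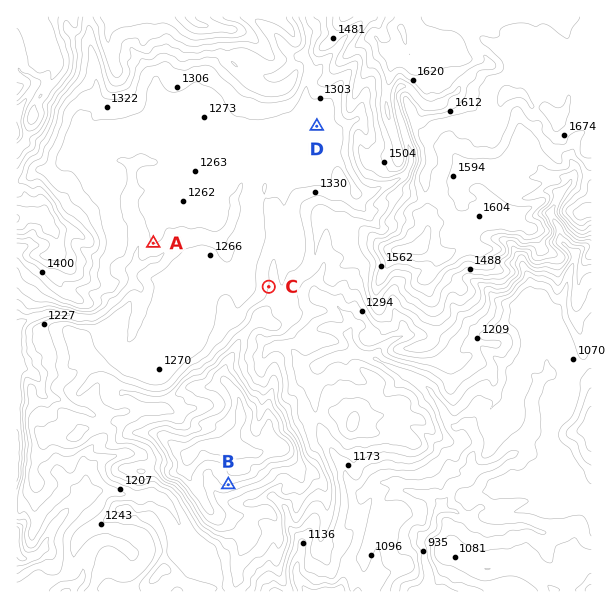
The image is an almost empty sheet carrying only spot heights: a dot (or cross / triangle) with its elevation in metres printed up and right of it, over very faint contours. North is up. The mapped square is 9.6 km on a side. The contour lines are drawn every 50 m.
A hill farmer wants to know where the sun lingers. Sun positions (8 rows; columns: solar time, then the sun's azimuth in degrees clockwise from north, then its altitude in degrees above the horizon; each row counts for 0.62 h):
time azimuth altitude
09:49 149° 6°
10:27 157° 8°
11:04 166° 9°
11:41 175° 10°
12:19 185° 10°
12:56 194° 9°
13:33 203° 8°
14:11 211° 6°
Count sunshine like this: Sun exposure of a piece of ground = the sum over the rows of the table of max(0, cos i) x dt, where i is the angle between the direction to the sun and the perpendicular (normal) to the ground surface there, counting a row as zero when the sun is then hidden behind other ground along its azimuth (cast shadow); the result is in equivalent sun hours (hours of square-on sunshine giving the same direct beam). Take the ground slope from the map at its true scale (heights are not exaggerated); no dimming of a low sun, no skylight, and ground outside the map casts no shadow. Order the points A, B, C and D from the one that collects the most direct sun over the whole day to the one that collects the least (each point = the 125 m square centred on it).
B > A ≈ D > C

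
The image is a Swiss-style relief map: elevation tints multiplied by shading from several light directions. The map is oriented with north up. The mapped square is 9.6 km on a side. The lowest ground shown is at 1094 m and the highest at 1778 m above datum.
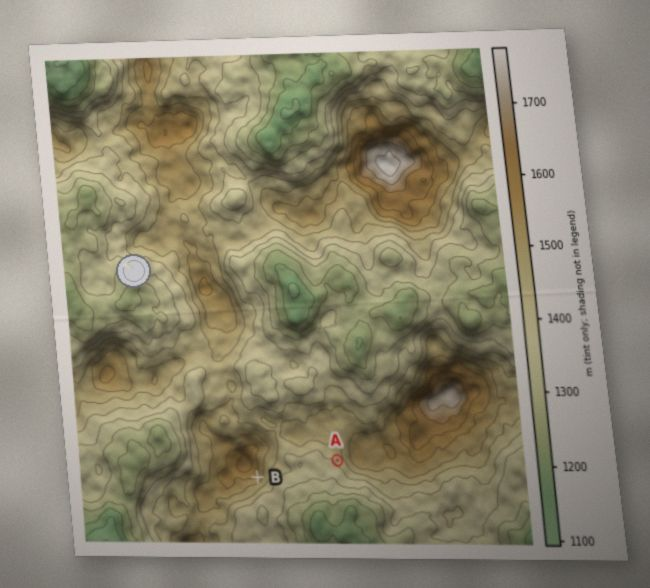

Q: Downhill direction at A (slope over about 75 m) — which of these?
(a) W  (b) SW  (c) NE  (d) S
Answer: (b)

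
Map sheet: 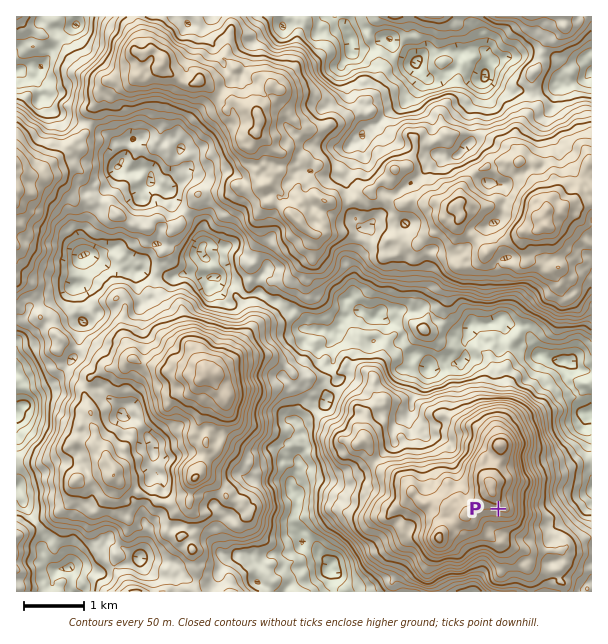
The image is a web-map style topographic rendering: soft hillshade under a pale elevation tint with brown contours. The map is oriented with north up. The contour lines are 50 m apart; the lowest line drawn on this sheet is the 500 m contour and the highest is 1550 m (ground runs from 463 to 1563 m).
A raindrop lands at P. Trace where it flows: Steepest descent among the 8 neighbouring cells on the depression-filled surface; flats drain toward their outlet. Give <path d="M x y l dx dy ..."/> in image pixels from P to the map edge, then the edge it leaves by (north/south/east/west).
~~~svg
<path d="M498 509l0 21 3 3 9 0 12 6 27 0 5-5 0-4 37-38"/>
exit: east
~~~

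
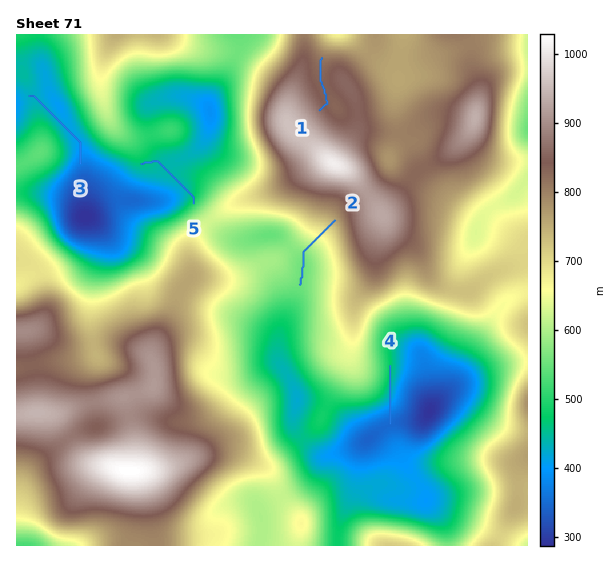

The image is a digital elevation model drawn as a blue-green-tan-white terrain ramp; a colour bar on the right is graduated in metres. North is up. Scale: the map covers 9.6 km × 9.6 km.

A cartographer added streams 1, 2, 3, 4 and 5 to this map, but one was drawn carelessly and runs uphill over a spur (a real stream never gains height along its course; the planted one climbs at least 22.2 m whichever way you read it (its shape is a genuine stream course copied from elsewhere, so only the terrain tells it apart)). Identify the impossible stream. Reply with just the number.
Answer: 5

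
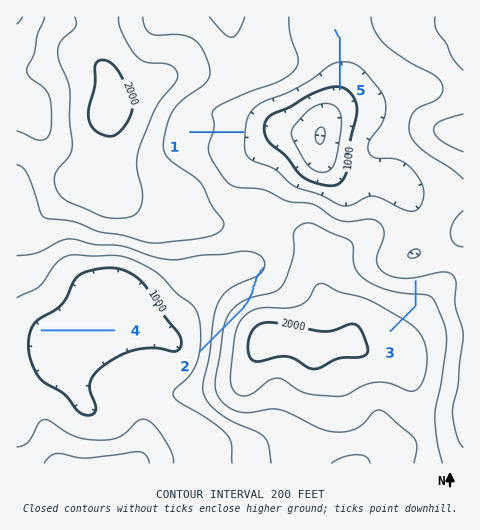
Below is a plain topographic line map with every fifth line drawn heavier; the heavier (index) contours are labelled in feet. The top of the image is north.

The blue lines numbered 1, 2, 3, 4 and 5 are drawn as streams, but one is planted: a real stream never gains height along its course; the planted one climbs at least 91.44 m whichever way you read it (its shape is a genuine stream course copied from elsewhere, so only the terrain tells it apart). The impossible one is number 2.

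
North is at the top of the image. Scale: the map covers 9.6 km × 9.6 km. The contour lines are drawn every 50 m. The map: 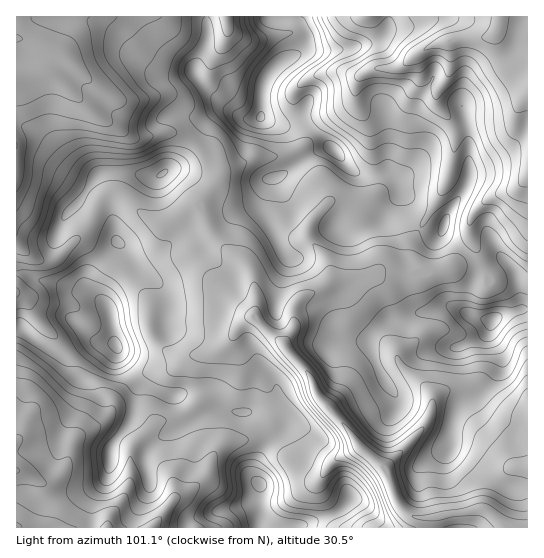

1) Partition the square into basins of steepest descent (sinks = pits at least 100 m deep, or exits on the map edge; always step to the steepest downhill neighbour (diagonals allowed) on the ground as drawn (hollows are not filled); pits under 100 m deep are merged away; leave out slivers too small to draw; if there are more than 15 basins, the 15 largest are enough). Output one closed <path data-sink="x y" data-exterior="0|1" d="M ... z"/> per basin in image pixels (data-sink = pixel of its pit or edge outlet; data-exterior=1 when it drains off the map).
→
<path data-sink="510 527" data-exterior="1" d="M270 16l-63 0 0 26-12 27 0 4 6 9 26 26 14 9 8 2-8 2-19 16-6 6-5 16-8 5-8 3-22 1-14 8-14 0-22-4-24 1-12 18 21 16 9 35-26 37 0 11 5 7-10-5-12-1-20-8-17-3-20-7-1 54 5 1 21 16 16 8 9-1 18-11 30 4 8 21 16 22 11 1 21 8 31-5 11 4 13 14 8 3 21 0 28 8 0 5-23 32-5 13 0 7 5 6-1 23 2 22 266 0 1-218-7-1-6-38-9-10-5 0-24 16 0-8-4-8-6-8-17-12-8-10-7 4-6-2-20-12-4-8-2-16-4-7 0-7-5-8-36-2-7-4-11-14-27-24-10-4-24-2-18-8 0-23 6-17 11-13 19-9 8-12 0-12-6-8-26-3z"/><path data-sink="497 31" data-exterior="0" d="M527 16l-256 0 2 4 26 3 6 8 0 12-8 12-15 6-11 10-7 11-3 12 0 23 2 2 16 6 24 2 10 4 21 18 17 20 7 4 36 2 5 8 0 7 4 7 2 16 4 8 20 12 6 2 7-4 8 10 17 12 6 8 4 8 0 8 21-14 8-2 10 13 6 35 6 0z"/><path data-sink="17 38" data-exterior="1" d="M206 16l-190 1 1 256 76 22-2-16 26-37-9-35-21-16 6-12 6-6 6-1 54 4 14-8 22-1 8-3 8-5 5-16 6-6 19-16 8-2-8-2-14-9-32-35 12-31 1-15z"/><path data-sink="17 527" data-exterior="1" d="M21 328l-5 1 1 199 243-1 0-44-5-6 0-7 5-13 23-32 0-5-28-8-21 0-8-3-13-14-11-4-31 5-21-8-11-1-16-22-8-21-30-4-18 11-9 1-16-8z"/>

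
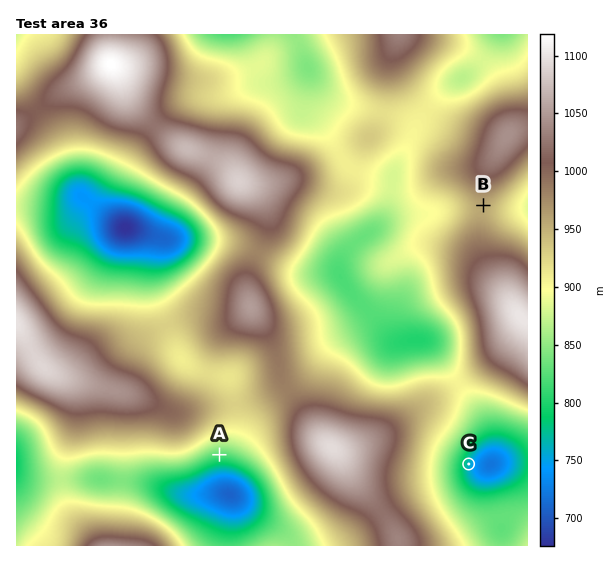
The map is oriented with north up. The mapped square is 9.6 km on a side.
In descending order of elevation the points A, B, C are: B A C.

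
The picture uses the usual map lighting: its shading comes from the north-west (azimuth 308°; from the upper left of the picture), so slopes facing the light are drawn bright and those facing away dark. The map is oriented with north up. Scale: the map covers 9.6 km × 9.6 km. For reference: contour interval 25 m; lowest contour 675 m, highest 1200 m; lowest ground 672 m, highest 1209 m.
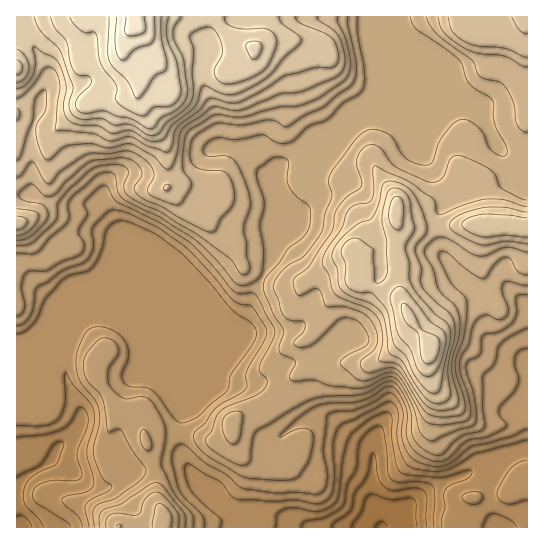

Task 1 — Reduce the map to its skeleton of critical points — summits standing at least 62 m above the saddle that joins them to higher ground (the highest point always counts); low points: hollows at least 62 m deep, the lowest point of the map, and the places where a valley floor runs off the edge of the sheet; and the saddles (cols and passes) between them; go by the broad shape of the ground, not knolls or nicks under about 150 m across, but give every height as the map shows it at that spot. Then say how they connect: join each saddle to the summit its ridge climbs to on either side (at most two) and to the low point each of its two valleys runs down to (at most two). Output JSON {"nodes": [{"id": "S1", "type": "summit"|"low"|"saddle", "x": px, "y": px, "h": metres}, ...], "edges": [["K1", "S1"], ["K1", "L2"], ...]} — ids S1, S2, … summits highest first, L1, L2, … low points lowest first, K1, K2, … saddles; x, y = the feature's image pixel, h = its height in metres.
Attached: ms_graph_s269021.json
{"nodes": [
{"id": "S1", "type": "summit", "x": 135, "y": 26, "h": 1209},
{"id": "S2", "type": "summit", "x": 430, "y": 351, "h": 1089},
{"id": "S3", "type": "summit", "x": 526, "y": 17, "h": 1030},
{"id": "S4", "type": "summit", "x": 163, "y": 521, "h": 938},
{"id": "L1", "type": "low", "x": 381, "y": 527, "h": 672},
{"id": "L2", "type": "low", "x": 22, "y": 525, "h": 715},
{"id": "K1", "type": "saddle", "x": 41, "y": 199, "h": 946},
{"id": "K2", "type": "saddle", "x": 513, "y": 170, "h": 930},
{"id": "K3", "type": "saddle", "x": 343, "y": 127, "h": 912},
{"id": "K4", "type": "saddle", "x": 226, "y": 427, "h": 908},
{"id": "K5", "type": "saddle", "x": 263, "y": 278, "h": 898},
{"id": "K6", "type": "saddle", "x": 181, "y": 434, "h": 833},
{"id": "K7", "type": "saddle", "x": 65, "y": 366, "h": 800}],
"edges": [["K1", "S1"], ["K1", "L1"], ["K1", "L2"], ["K2", "S2"], ["K2", "S3"], ["K2", "L1"], ["K3", "S1"], ["K3", "S2"], ["K3", "L1"], ["K4", "S2"], ["K4", "S4"], ["K4", "L2"], ["K5", "S1"], ["K5", "S2"], ["K5", "L1"], ["K5", "L2"], ["K6", "S4"], ["K6", "L1"], ["K6", "L2"], ["K7", "S1"], ["K7", "S4"], ["K7", "L2"]]}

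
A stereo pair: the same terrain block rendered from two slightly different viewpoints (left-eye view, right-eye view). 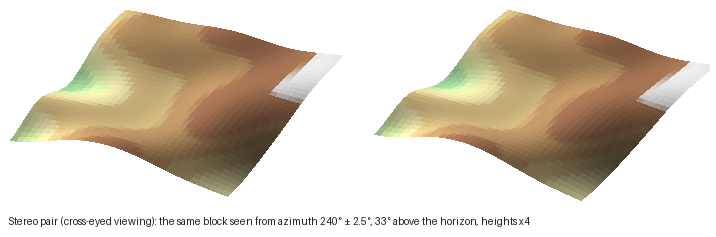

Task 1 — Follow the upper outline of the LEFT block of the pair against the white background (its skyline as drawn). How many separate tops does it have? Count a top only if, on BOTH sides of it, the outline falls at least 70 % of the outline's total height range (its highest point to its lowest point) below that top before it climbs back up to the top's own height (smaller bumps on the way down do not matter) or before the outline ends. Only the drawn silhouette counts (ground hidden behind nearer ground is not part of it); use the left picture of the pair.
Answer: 0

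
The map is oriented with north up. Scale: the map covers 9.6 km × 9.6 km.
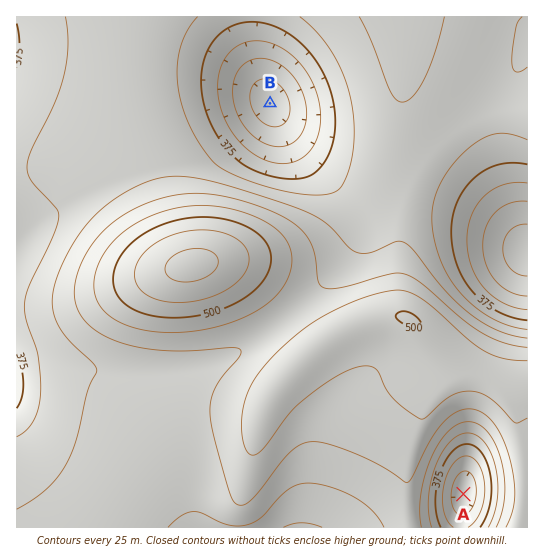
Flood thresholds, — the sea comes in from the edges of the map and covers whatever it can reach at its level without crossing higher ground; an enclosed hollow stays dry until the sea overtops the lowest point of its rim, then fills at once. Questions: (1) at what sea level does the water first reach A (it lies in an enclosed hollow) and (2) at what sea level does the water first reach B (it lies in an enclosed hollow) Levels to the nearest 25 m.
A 350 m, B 375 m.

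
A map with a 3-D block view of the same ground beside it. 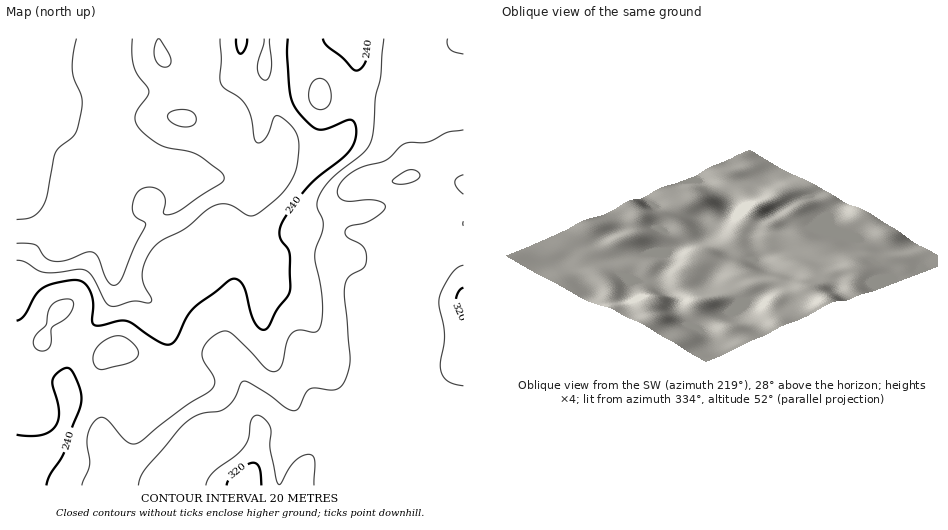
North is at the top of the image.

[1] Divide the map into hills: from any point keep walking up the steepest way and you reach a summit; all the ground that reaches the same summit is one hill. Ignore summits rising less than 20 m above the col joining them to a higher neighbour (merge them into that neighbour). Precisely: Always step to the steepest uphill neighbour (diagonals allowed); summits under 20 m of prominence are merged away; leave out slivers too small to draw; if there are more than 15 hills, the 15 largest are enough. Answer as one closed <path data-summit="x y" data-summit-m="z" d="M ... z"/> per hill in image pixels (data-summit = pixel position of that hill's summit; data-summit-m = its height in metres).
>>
<path data-summit="246 485" data-summit-m="334" d="M266 38l-250 1 1 447 447-1 0-72-29-4-8-5-9-10-5-16-4-23-35-81-18-13-21-7-41-5-28 14-8-1-6-6-1-56-3-10-6-4 11-1 16-11 15-32-2-12-10-25-8-29z"/><path data-summit="463 302" data-summit-m="323" d="M355 88l-2 2 0 24-2 9-8 15-11 11-13 8-8 2-14 0-16-3-17 23-11 6-8 2 3 3 3 10 1 56 6 6 8 1 24-13 9-1 48 7 20 12 7 6 7 13 28 68 5 28 7 15 14 11 16 3 12 0 1-312-9 0-31 9-8 0-30-13-29-6z"/><path data-summit="320 97" data-summit-m="265" d="M355 38l-88 1-3 37 8 29 12 33-5 19 5-1 13 3 22-2 13-8 13-15 8-20 0-24 4-22z"/>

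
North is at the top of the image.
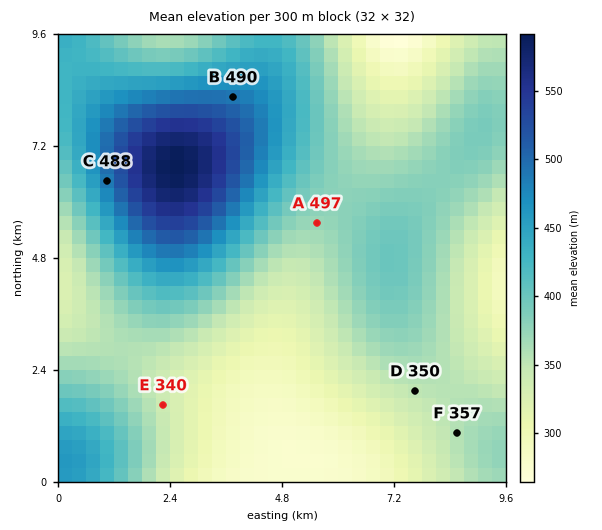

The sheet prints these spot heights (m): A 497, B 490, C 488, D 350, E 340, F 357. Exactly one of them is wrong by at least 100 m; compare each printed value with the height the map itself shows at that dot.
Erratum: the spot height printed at A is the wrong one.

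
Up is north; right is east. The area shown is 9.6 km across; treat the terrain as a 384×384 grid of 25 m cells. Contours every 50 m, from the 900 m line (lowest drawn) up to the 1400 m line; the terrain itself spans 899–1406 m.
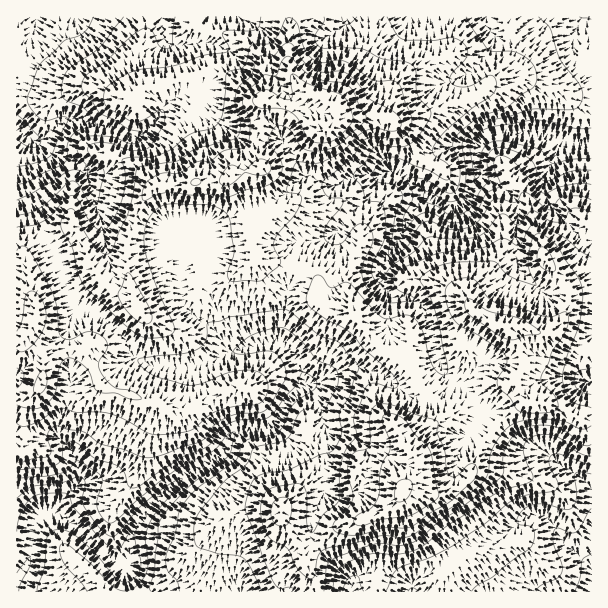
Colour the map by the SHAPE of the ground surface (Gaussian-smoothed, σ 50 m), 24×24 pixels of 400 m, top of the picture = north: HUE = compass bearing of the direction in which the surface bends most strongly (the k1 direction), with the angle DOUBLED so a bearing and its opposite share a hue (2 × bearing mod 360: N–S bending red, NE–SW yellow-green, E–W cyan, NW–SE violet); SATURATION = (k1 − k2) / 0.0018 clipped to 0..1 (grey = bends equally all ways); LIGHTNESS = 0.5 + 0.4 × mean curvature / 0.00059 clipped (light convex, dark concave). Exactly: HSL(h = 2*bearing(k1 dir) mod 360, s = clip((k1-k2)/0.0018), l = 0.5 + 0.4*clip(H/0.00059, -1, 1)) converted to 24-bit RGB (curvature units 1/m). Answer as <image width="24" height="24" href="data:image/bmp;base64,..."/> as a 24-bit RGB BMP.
<image width="24" height="24" href="data:image/bmp;base64,Qk32BgAAAAAAADYAAAAoAAAAGAAAABgAAAABABgAAAAAAMAGAAATCwAAEwsAAAAAAAAAAAAAKlN4wo2OdYuTsO/DBwos6Umhr6N0mo53koeARDptqruFi0+H5/TNIxc4UZJwtJl7LTZbj6eRnoZ/aH95c5NylV9rhbCXVFeZDSc7zLuVt+TOXQQiF2NbLo9z1rq9pYCXiIF7QkJyrqJuZ7Z13mh3lThQIj8aeForVo01NXlMe5d0k4aii3uefauNaaeWgj5eEStPguaTUgQb8yAOBbBkKpXIoaBluo+XnIqYQDhuzZ+PgNSNQyOY88v37tPzSXup2NqyJFMzNGM1bIZVRoZiv6uaYSVSY7lbPlggISUOYSKv0+rb7662ADMgg1rYwJyvrIaqWT+fyOXd3r7EIFFheD192HOm77zr3sHd1qTmMKdtNGo6enVHNTEWZqhHULvGrToxX5VaCjwolpc8xn595JCsADMUHsJB3KPZbnerZsByyHKCgUaaeCmNQ7c6m76LxaSlZ7PC+rX1eInYZ33Hq8Lhn9fcXxxFxdDq2vHxNBFqk7F9Vo9Zu46DyXmhBTADADMKyGZav69/Z3pPnmNyJlW25o7gmolX092hhmKnPHqJ3o2MQXZoiXRaRxMnyEIu2clrcR0sNlmRiqube3mVnouOr4ar3czWCT46ClMASF4L0VJ9XaRuIlNEilM1vcZvhtiKk0NfSF1gvXZ2sj48Ix0QNBok1OvI0aWDNY+WjIGvYYJbZJRuhLK0kau+zZ3O5HTfTkvIEtdPD55xtUrFb3i5d6DC1fbdmipurV2Jm3Grd1120VKp4dT3zfT8ttXs4ILclLDgOzt6osfLkbjIeKCwnWmac2KNqI7P393u5L7eD2hmPD4eUmlDsM2PazsonItSbpiEdVZehFebmcrMYrZZurxgGi8OKrAz22ZgS2mPkqxrVW9GZEszaGI3VnY5MHQzi45QxpujeCGFomBsQ3lYgX0sc7tii7OCVjZwqJJrUXxsk4lCrZB1rJ5oyEnJ3MavQJt3cGyquKW7Zh1Qt7Rffr7BnLLJgE50Vm41V1ogVihGop5sSlRii9KTYoKbwcqlNhZavqduZS0/hNR/apfD15+aNY5+zr2VYYK4Q21tVBwpa5bG2/DmWWiedztNk2qCmXWJiHGQTlqPnMO/i5rOxuvfUGnDyG2XeBx1yH660Pv6rMLob1XD1WOMeDy1zNyzlz+YeDVxdMa+ksylqq5ib0JvnHygmWqeeHaUlaixSnWZj6eIYrJyZL9KUAc2jxkjhMy7pNy2jmJFd3Q+aDM5jKA8u2HEwNWNYjZoak2nedzM0rh/b099gmiNdIyMZHKPtJChfJ+haoiiiqigrXWAvIomAVtqz7XinKrAmp60wn62RUmJ3yWqyvXZdFeb1quhdz18guOBJh1z6MalTU5ufG9/f4aJZGB5oqeDlZJoYnRXZY1QZ0d068rIBGJReWgab8NqbWmflFB1okbLoPjMzYLPkDZHqGOYmlfL4vbVGQ0v23dopII+YWlQbnBPaWJHe55rp4SSfIGYnnV/MnhivMWN1m1yADMqteR2HgopyVd4SM93jPZuSg9AwufYdmWYUnqN+NScWxx1Ljpr+tHYeS/N2VSoYs5XP3Y0TH8pWa6FZ5irsHLDQaeo5sTcWRO2MwgAAI42G+ZaqCIaVulbNkLHu6eFRHNeVISFzgcCbFYZLry7xO7skHvd5cTqvZDeuJTl3eDuGRlzh2ApU3gsYnonKSUKpg5A0/b0oOzoDwAz1PjTnFpIJWBZqZ+OQiFZXSUykZLr0vD5Ad3lUxgTdXAzgK5bX7esvyhex7ExZA1Z4ZuPdMhTSEwlbyYqL9VKZKA5h2IRADwx3sFbtjFHTSgXOToMfCYxK5Q4MEwLMxYAk0UFCG4rsLlZbX1UTTAsjFopzV42NYKbsOHX9tXqYWH51Oj3hYTflnOz24m0EFUTNEcHP0MTi4U5jsPGgK28vXrBeli+oMnh09zqwYbEO4RlhIlvLypj1Nrz2tnyc0jDldrg2/DeOj2Ht35qeFGBeF2VsIHBzqzfoaDRc4HBirC/fpuocIWIY4CXkaO9j5a7d6BnnojApIzPpozBVZm8KHx86FAm0PvRM2SZy5mBdzZ6onmAumyeg1RpN2s3toR/lnirk5SpeJqhkWSLbpaYYYhpUHlXdGRhuoeKc6dUVUgzc3w4cEw1LqqMMVLD+/jFFRgeoIlJk1plWIFZl2uFnHeowbbMPIqVolpjk5mBhGN/jW2eV4SUpZR8VWeFbHxnc4pexaJ5fTimpdPVY6PIkG83Vkg06MmBi02vKmpfnIRwk6F2V1R2gYR0qLZ4Syhir7qRbmyCoImAUY+J"/>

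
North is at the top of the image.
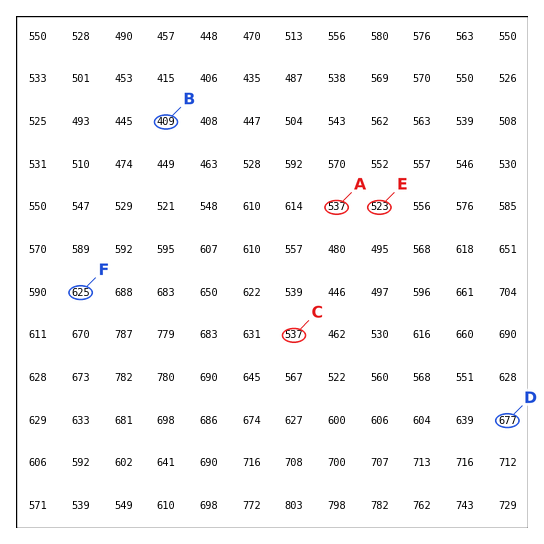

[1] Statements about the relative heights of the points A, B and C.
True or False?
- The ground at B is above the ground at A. False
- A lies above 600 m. False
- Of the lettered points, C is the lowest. False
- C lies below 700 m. True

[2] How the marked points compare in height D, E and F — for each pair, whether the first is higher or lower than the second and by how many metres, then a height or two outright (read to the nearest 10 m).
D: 160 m higher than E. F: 100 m higher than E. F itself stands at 620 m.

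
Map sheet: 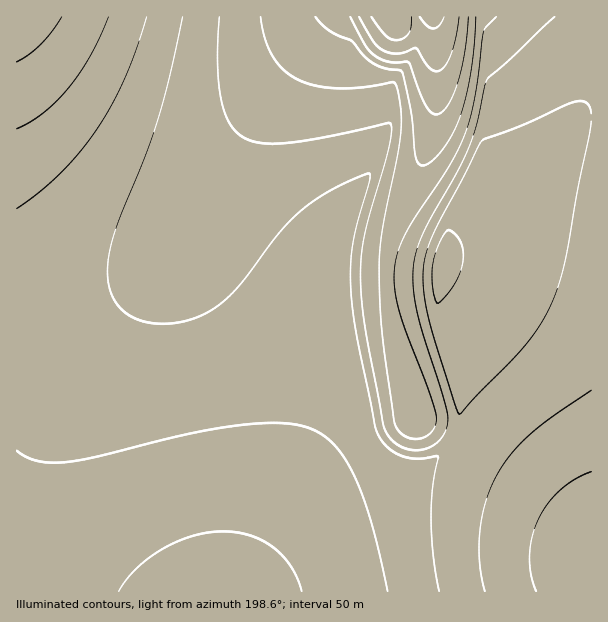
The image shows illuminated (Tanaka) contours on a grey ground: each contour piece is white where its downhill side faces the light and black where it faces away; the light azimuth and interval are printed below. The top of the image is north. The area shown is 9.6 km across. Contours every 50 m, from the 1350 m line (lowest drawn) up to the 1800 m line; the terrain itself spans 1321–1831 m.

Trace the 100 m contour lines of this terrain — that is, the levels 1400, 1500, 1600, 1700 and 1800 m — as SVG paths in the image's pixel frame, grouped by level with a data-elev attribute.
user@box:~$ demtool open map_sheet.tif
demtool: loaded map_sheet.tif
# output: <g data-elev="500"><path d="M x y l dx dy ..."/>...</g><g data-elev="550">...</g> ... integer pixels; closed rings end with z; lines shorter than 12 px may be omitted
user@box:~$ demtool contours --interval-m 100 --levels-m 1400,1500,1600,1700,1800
<g data-elev="1400"><path d="M119 591l8-12 10-11 12-10 15-10 30-12 15-4 15-1 13 1 14 4 12 5 10 6 10 10 8 10 6 11 5 13"/><path d="M108 17l-18 39-21 31-25 26-14 9-13 7"/></g><g data-elev="1500"><path d="M591 121l-26 139-6 24-8 21-11 21-16 21-65 67-4-10-21-65-9-40-2-18 1-15 3-15 5-15 47-91 4-5 39-15 53-23 7-1 5 2 3 4 1 7"/><path d="M183 17l-13 60-13 45-13 37-25 60-8 24-4 29 2 12 3 12 7 10 7 7 9 6 12 3 14 2 15-1 13-3 14-5 16-10 15-14 45-58 22-23 32-21 21-10 15-5 0 8-13 46-5 29 0 34 4 38 20 97 5 12 10 12 14 7 12 2 21-3 1 2-5 28-2 33 2 38 6 34"/></g><g data-elev="1600"><path d="M591 472l-16 7-16 12-12 13-9 17-6 18-3 18 2 18 5 16"/><path d="M261 17l4 21 7 18 11 13 14 10 17 6 19 3 29-1 30-5 3 1 1 2 5 23 0 21-3 24-17 89-2 24 1 42 4 44 11 71 2 6 5 5 6 4 8 1 9-2 6-5 5-7 0-9-7-24-30-83-5-25 1-23 5-15 8-16 39-61 17-32 6-17 5-22 8-65 3-6 10-10"/></g><g data-elev="1700"><path d="M350 17l15 28 9 10 13 6 20 1 2 1 16 41 6 8 6 2 4-1 6-7 11-23 7-32 3-34"/></g><g data-elev="1800"><path d="M371 17l15 19 4 3 6 1 8-2 5-5 2-6 1-10"/><path d="M420 17l8 9 6 2 6-3 4-8"/></g>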